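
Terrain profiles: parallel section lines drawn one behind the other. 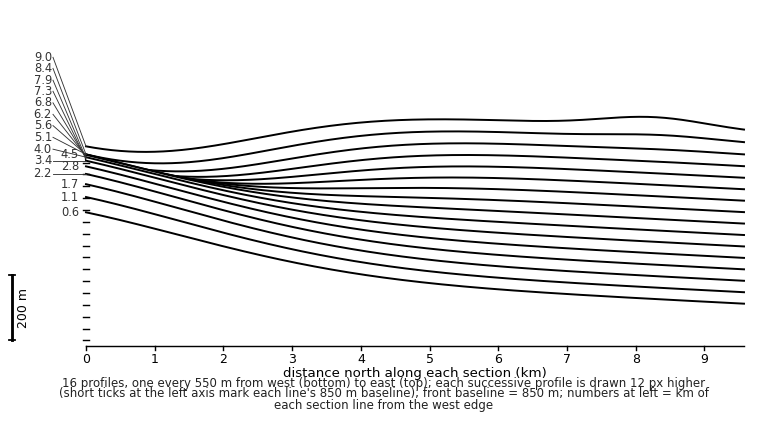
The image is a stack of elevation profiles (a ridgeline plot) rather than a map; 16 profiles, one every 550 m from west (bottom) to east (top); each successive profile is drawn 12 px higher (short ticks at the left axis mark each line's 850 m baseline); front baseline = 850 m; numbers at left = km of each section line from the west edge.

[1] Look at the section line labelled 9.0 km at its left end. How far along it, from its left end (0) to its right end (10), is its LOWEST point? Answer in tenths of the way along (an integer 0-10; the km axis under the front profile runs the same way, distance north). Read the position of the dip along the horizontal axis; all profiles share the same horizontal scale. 1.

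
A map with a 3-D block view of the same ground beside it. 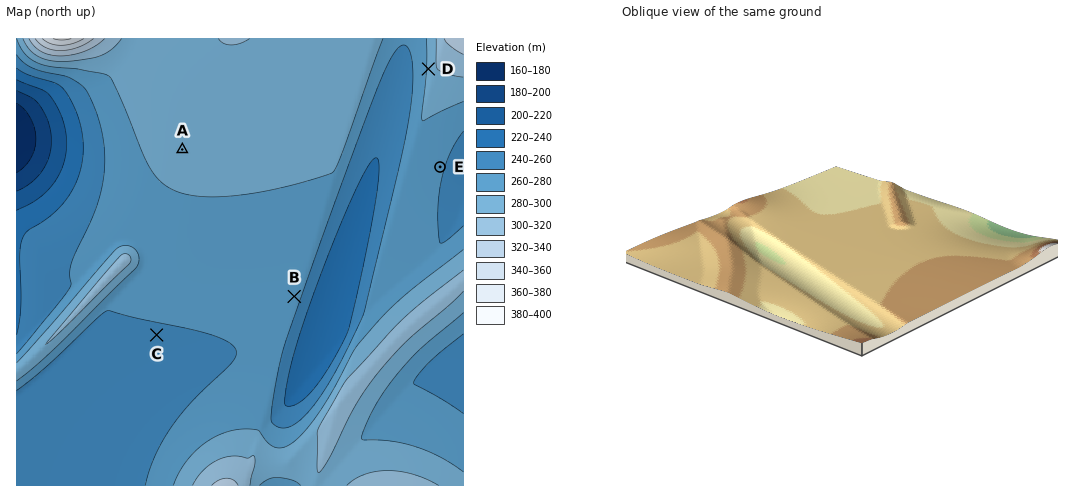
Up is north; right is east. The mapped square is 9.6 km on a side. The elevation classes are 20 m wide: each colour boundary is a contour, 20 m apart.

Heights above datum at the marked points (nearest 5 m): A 285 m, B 265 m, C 260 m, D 285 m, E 265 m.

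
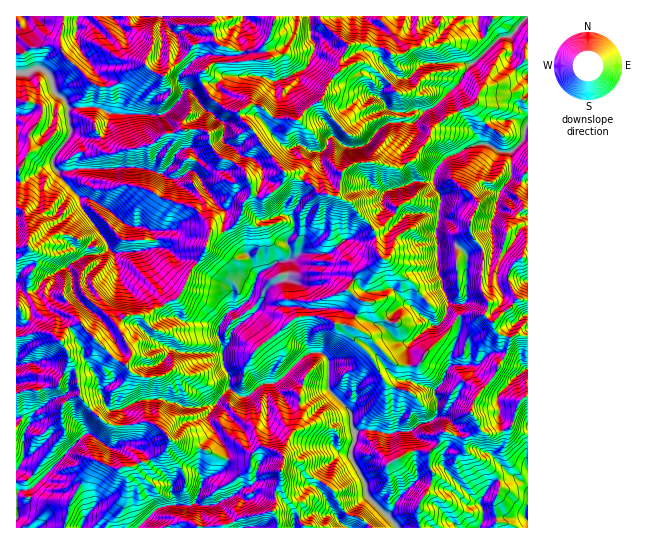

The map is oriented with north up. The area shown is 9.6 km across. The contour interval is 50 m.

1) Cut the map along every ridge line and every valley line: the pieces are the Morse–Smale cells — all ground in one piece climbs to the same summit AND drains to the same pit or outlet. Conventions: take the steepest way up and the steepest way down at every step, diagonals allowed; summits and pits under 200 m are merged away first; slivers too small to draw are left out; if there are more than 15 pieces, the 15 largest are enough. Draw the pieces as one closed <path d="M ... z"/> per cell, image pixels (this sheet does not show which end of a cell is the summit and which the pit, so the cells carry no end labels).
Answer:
<path d="M527 16l-206 0 0 6 27 24-8 16 1 7-13 16-5 13-12 7-13 15-23-1-18-14-8 0-10 6 4 10 13 13 5 11 25 30 25 9 8 9 19 3 11 5 26 30 1 16 5 11-8 7-14 7-12 18 16 12-12 24 16 9 28 29 24 0 9-14 17-15 14-18-6-7 2-3-6-2 2-2-6-8-8-25 2-5-3-36 5-32-6-10-2-9 8-16 8-6 30-12 11 1 9 7 11 0 2 5-1 21-11 13 13 11 8 11 7 1z"/><path d="M214 16l-198 1 0 164 9 0 24-16 6 2 6 11 19 20 0 7 9 13-12 12-5 11 0 4 13 11 18-3 6-5 5 5 49-5 16 11 8 0 10 5 8-14 4-16 2-2 8 1 14-6 4-5 6-11 1-9 7-10 7 4 8 0 12-8 5-6 0-12-22-25-5-11-13-13-5-9-11-3-12-8-6-6-8-14 2-8 12-10 18 0 20-4-3-7-15-1-20-9-4-15 4-6z"/><path d="M285 173l-5 13-11 9-11 1-7-3 0 2-7 7-1 9-6 11-4 5-14 6-8-1-2 2-4 16-8 12 0 3 9 8 21 12 5 6 0 19-8 7-7 14 6 15 1 21 5 8 0 12 10 9 10 0 9-9 15-4 14 17 12 3 8-2 22-12 22 24 1 14 3 4 0 11-4 8 0 7 14 26 3 14-23 16 5 3 9 1 12 11 48 0 0-23 8-11 6-19-4-8 0-14 8-7 8-14 12 3-1-8-10-10-10 0 1-18-2-9 8-8 8-19 0-9 9-24 0-11-2-2-13 18-17 15-9 14-24 0-28-29-16-9 12-24-16-12 12-18 14-7 8-7-5-11-1-16-26-30-11-5-19-3-8-9z"/><path d="M197 264l-6 6-4 12-10 17-11 4-21 13-19 0-6 6-1 7 12 22 0 7-5 6-12-5-33-35-8 1-8 6-5 10 15 25 5 31 23 24 10 4 9 0 2-8-1-8 18-9 21-1 21 8 31-2 15-16 0-14-5-8-1-21-6-15 7-14 8-7 0-19-5-6-16-8z"/><path d="M486 144l-17 3-24 12-10 14-2 10 8 14-5 32 3 36-2 5 8 25 6 8-2 2 6 2-2 3 4 3 1 3 27-1 6 6 3 0 23-22-8-14-1-11 4-8 7-7 9-2 0-42-7-2-8-11-13-11 11-13 0-25-12-1z"/><path d="M87 433l-18 16-32 35-12-12-7-3-2 2 1 57 121 0 20-20 17-3-4-12 0-10-32-34-10-4-19 3z"/><path d="M163 248l-45 5-4 0-5-5-6 5-17 2-31 18-8 3-12 15-12 1-6-5-1 50 29-5 6 1 10 7 9-13 11-3 33 35 12 5 5-6 0-7-12-22 1-7 6-6 19 0 21-13 11-4 10-17 4-12 5-5-5-5-14-3z"/><path d="M273 383l-15 4-9 9-10 0-9-8-7 6-15 20 0 5 17 28 3 11 2 2 19 0 6-9 6-4 4 0 14 5 6 9 13 0 11 15 10 4 16 13 2 8 9 11 21-15-2-14-14-26 0-7 4-8 0-11-3-4-1-14-6-7-16-17-26 14-12-2-5-2z"/><path d="M319 16l-44 0-4 18-6 8 3 16-2 2-51 3-5 2-9 10 0 6 8 14 18 14 8 3 14-7 8 0 18 14 23 1 13-15 12-7 5-13 13-16-1-7 8-15-27-25z"/><path d="M527 396l-8 6-8 25-8 4 1 12-11 12 19 22-19 6-14 20-14-12-22-25 1-13 12-16-9-5-6 3-4 11-8 7 0 14 4 8-6 19-8 11 2 23 107-1z"/><path d="M53 165l-10 3-6 7-12 6-9 1 0 104 7 6 12-1 12-15 20-9 17-12-12-10 0-4 5-11 12-12-9-13 0-7-12-12z"/><path d="M265 447l-4 0-6 4-6 9-22-1-3 8-6 6-11 4-6 6-7 21-28 1-8 3-19 19 83 1 3-4 4 0 12-7 32-6 3-5 0-16 5-9-1-10 4-12-5-7z"/><path d="M70 359l-11 24-18 6 6 13-15 13-8 18 0 24-7 12 8 3 12 12 48-49 6 0 19 13 13-9 1-12-2-2-9 0-10-4-23-24-5-31z"/><path d="M485 315l-26 2 1 13-9 24 0 9-8 19-8 8 2 9-1 18 10 0 10 10 1 8 4 2 5 0 13-8-3-11-5-5 2-11 22-27 4-12 6-8 4-13 0-5-10-2-3-4-3-9z"/><path d="M149 421l-26 4 0 14-11 8 17-2 10 4 32 34 0 10 4 12 19-1 7-17 0-9-4-9 4-19-31-10-9-12z"/>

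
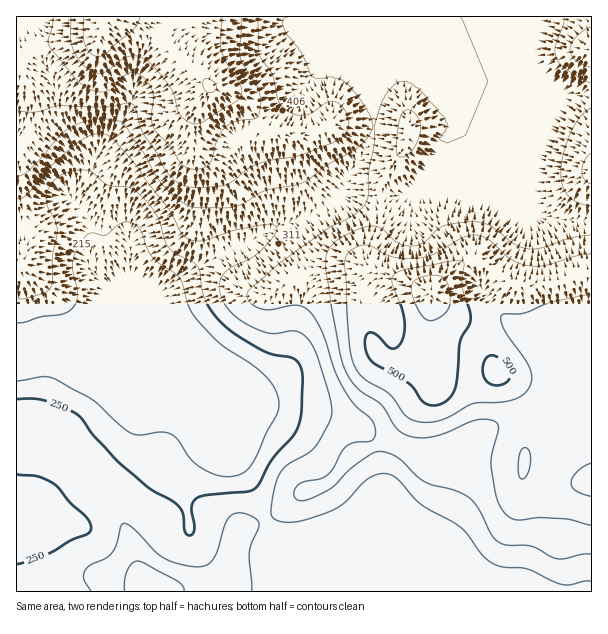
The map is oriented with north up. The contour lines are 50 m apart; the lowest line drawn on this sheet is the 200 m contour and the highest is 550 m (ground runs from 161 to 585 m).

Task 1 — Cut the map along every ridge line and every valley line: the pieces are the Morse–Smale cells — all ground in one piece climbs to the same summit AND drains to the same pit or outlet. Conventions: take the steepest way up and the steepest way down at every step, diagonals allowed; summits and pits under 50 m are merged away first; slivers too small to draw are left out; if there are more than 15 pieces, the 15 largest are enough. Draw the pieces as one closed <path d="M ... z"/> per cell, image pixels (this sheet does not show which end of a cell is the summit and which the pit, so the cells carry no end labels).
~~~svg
<path d="M453 122l-1 6-16 31-10 15-21 20-34 2-27-4-8 8-9 6-21 11-28 9-84 44-32 22-63 26-19 14-28 12 11 6 20 20 100 42 15 13 11 17 21 9 17 28 29 61 7 11 11 9 12 32 286-1 0-370-44-3-12-2-10-19z"/><path d="M374 16l-358 1 1 476 15 1 12 5 30-41 40-38 13-18-17-16-26-14-31-29 27-11 19-14 63-26 24-18 32-18 60-30 28-9 32-19 11-25 13-17 11-22z"/><path d="M95 374l-4 1 19 11 17 16-13 18-40 38-30 41-12-5-16 0 0 97 289 1-1-8-10-24-11-9-7-11-18-40-24-45-4-4-21-9-11-17-15-13z"/><path d="M591 16l-216 0-2 91 9-18 8-9 9-4 9 0 8 4 9 2 108 0 31 14 27-2z"/><path d="M423 80l-5 1 28 30 8 14 72 72 10 19 33 4 23-1-1-125-27 2-31-14z"/><path d="M408 76l-13 2-16 15-6 15 1 15-4 20-24 36-3 9 2 5 14 0 12 3 34-2 21-20 18-28 8-18-2-12-28-32z"/>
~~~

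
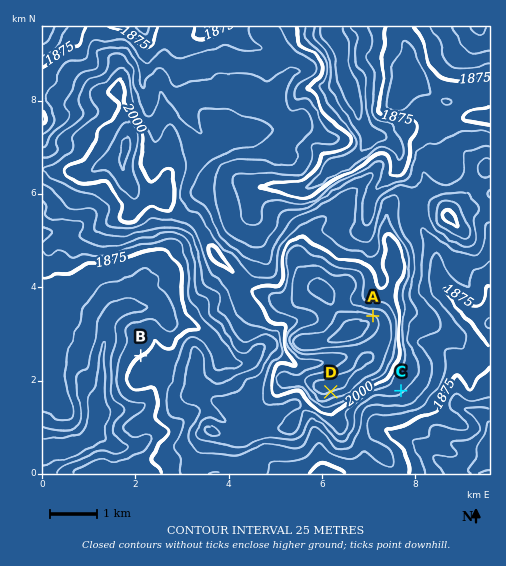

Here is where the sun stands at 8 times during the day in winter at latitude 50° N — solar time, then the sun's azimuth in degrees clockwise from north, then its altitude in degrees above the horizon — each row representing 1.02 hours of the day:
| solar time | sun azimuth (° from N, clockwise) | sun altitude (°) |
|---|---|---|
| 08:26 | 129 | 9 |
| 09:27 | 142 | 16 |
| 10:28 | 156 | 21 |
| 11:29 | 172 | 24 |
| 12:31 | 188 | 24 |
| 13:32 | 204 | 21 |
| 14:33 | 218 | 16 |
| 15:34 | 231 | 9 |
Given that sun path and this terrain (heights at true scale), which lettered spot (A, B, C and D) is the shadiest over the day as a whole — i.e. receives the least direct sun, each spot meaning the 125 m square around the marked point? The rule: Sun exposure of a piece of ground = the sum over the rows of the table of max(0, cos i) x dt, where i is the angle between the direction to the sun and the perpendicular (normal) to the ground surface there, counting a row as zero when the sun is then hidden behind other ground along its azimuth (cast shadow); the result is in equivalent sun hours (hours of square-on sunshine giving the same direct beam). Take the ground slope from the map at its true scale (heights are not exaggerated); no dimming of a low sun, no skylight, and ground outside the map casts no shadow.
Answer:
A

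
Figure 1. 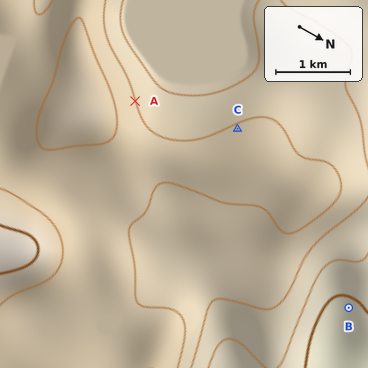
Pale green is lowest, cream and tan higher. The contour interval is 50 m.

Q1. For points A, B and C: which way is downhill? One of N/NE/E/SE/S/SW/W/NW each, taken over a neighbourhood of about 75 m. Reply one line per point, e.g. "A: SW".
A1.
A: NW
B: E
C: SW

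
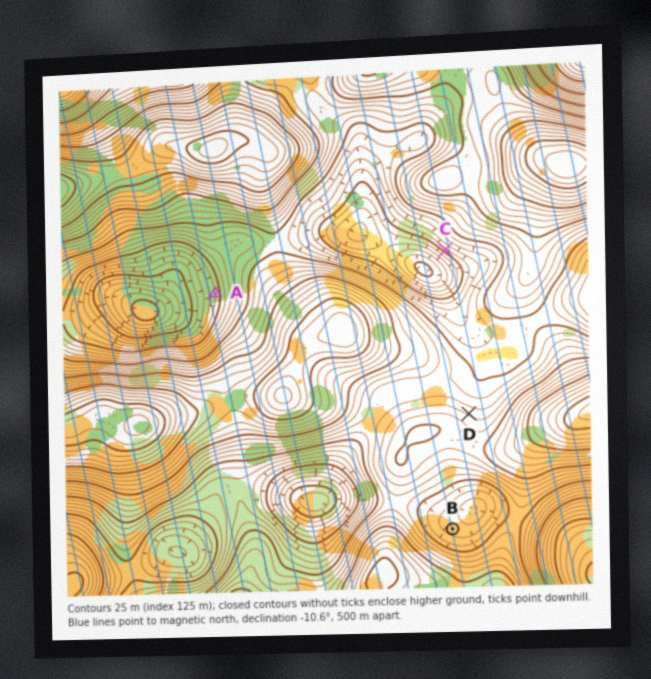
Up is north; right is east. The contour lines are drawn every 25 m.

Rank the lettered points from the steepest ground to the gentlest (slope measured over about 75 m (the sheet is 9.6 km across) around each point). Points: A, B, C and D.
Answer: C A D B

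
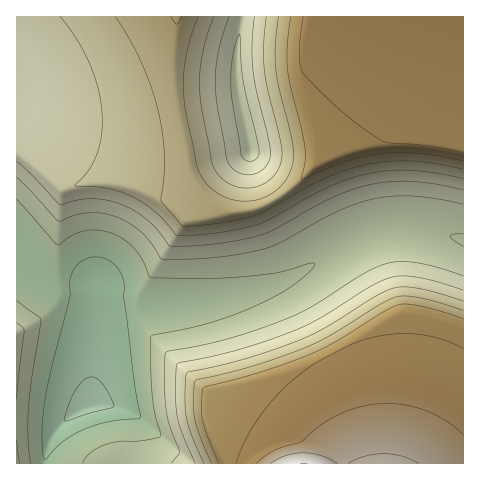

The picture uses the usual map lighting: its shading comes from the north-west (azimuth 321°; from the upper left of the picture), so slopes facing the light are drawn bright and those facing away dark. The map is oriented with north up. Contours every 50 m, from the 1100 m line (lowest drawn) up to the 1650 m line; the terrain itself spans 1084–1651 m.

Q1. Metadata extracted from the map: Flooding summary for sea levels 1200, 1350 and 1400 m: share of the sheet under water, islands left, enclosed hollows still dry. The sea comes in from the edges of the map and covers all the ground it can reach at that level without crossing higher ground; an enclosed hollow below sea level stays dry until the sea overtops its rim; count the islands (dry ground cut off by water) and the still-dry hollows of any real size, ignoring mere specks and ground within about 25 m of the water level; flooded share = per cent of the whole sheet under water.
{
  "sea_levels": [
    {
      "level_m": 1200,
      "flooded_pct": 17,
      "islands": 0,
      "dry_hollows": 0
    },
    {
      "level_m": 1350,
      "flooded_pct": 52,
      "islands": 0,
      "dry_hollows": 0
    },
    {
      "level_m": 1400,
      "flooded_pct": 64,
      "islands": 0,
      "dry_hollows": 0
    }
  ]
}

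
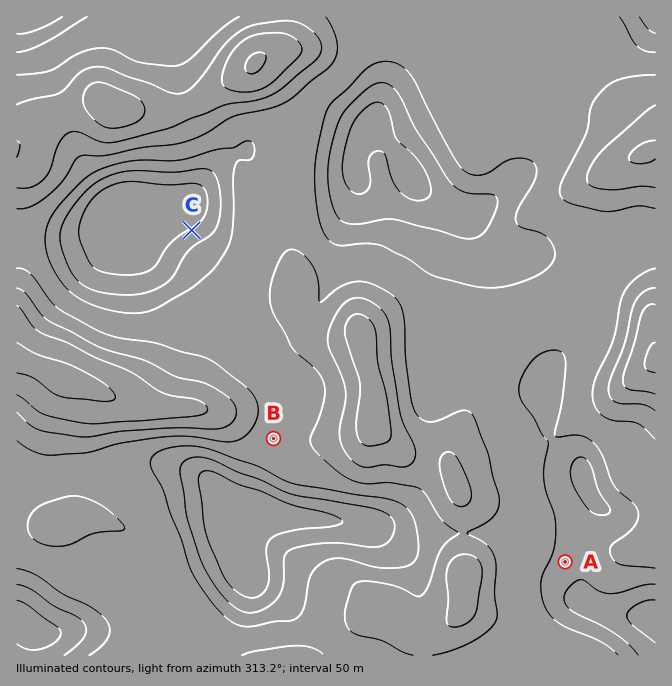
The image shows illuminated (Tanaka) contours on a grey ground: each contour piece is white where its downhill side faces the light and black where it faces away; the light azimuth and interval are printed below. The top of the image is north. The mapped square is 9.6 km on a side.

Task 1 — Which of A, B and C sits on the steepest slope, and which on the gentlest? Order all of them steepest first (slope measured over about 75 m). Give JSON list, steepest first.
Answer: ["C", "A", "B"]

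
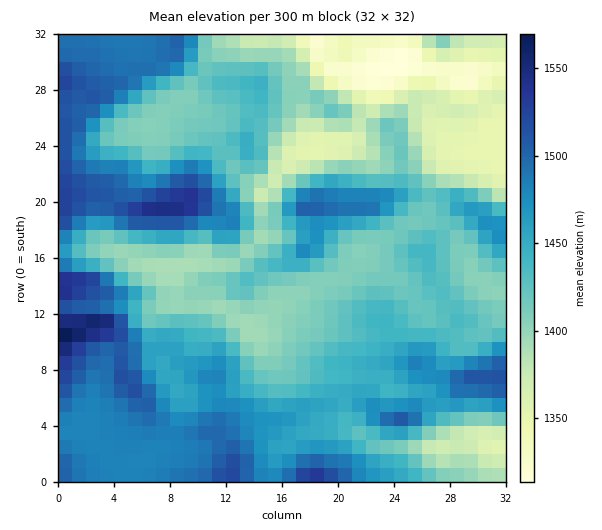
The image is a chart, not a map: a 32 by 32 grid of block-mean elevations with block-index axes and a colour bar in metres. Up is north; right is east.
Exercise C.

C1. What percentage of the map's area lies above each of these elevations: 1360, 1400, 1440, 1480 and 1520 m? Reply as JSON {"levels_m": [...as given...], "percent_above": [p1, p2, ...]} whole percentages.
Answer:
{"levels_m": [1360, 1400, 1440, 1480, 1520], "percent_above": [91, 79, 46, 26, 4]}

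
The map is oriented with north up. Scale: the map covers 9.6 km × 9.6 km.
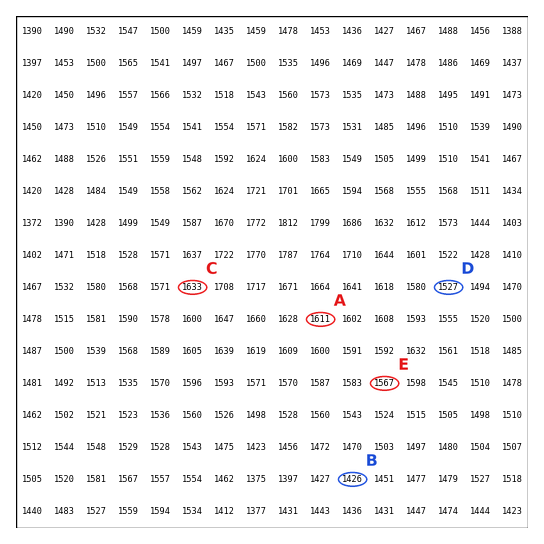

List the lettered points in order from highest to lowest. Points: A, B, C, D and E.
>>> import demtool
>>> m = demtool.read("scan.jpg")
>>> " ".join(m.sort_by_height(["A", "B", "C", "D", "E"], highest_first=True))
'C A E D B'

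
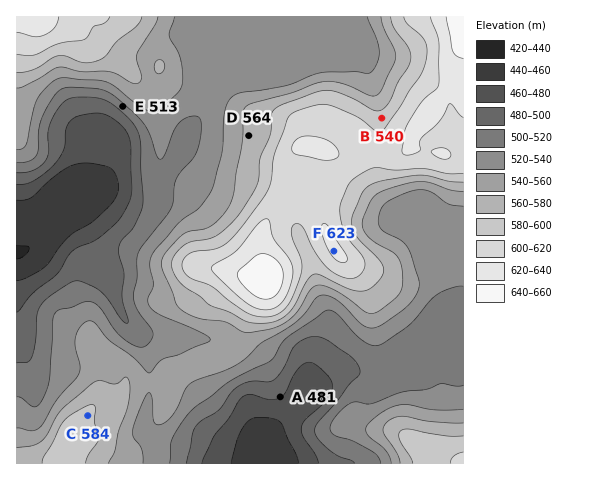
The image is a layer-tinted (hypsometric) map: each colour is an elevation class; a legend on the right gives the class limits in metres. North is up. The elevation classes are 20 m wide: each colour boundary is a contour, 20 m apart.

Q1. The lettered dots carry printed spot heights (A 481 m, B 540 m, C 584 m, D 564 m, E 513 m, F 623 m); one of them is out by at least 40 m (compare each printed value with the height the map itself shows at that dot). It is B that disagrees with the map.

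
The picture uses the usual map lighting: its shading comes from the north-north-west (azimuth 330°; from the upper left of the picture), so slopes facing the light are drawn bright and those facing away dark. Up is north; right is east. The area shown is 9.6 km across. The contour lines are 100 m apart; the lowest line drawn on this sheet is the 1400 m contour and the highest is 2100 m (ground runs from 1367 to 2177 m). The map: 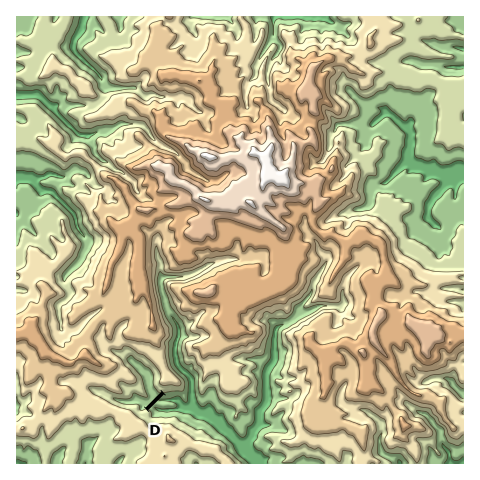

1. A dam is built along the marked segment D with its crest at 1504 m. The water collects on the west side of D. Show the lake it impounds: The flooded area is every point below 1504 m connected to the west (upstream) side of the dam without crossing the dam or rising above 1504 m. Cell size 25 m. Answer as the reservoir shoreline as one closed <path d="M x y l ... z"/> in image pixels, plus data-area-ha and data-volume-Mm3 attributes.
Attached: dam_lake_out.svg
<path d="M131 354l-1 1 0 1-1 0 0 1-2 0 0 1 0 2 0 1 1 1 0 1 1 1 1 1 1 0 1 0 0 1 1 1 1 1 1 1 0 1 1 1 1 1 1 1 0 1 1 0 1 1 1 1 0 1 0 1 1 0 0 1 0 2 1 0 0 1 0 1 0 1 0 1 1 1 0 2 0 1 0 1 1 0 1 1 0 1 0 1 1 0 0 2 0 1 0 1-1 1 0-1-1-1-1 0-1 0-2 0-1-1-1 0-1 0 0-1-1 0-1-1-2 0-1 0 0 2-1 0 0 1 0 1-1 1-1 0 0 1-1 0-2 0-1 0-1 0-1 0-1 0-1 0-2 0-1 0-1 0 0-1-1 0-1 0-1 0-2 0-1 0 0 1 1 0 0 1 2 0 1 1 0 1 1 0 1 0 1 0 1 1 2 0 0 1 1 0 1 0 1 0 1 0 1 0 2 0 1 0 1 0 1 0 1 0 1 0 2 0 1 0 1 0 0 1 1 1 1 0 0 1 0 2 0 1 1 1 0 1 1-1 1-1 1 0 1-1 1 0 0-2 1-1 1-1 0-1 1 0 1-1 1-1 1-1 1-1 1-1 1-1 1-1 1-1 1-1 1-1 1-1 0-1-1 0-1 0-1-1 0-1 0-1-1 0-1-1 0-2-1 0 0-1 0-1 0-1 0-1 0-1 0-2 0-1 0-1 0-1 0-1 0-1-1-1 0-1 0-1-1 0-1-1-1-1 0-1-1 0-1-1-1 0-1-1-1 0-1-1-1-1-1-1-1-1-1-1-1 0-1 0 0-1-1 0-1 0 0-1-1-1-1 0 0-1-1 0 0-1-1 0 0-1-1-1z" data-area-ha="38" data-volume-Mm3="17.72"/>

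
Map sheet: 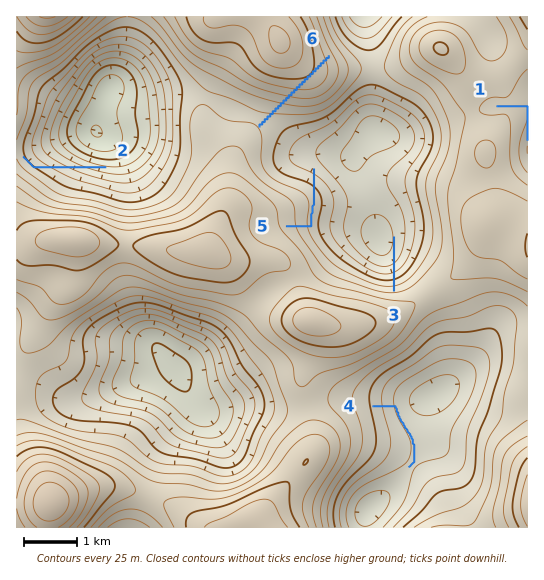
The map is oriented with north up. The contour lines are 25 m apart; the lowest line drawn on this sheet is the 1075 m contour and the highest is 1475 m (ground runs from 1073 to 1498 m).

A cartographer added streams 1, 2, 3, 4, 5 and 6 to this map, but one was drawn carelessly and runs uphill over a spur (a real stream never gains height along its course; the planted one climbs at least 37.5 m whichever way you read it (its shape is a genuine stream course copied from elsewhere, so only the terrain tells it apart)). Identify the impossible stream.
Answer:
6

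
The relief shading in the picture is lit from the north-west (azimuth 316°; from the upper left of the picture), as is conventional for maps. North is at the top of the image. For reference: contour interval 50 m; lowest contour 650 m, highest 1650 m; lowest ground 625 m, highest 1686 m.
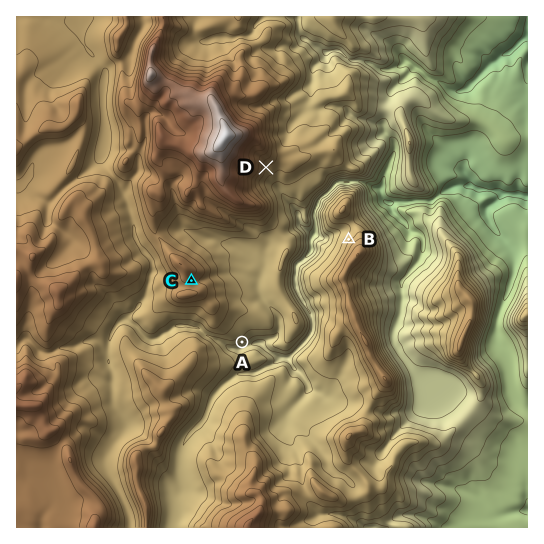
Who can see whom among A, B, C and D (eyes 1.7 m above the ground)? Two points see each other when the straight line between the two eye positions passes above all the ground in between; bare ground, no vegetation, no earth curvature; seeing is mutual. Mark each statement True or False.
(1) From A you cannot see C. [True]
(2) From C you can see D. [False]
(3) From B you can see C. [True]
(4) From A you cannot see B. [True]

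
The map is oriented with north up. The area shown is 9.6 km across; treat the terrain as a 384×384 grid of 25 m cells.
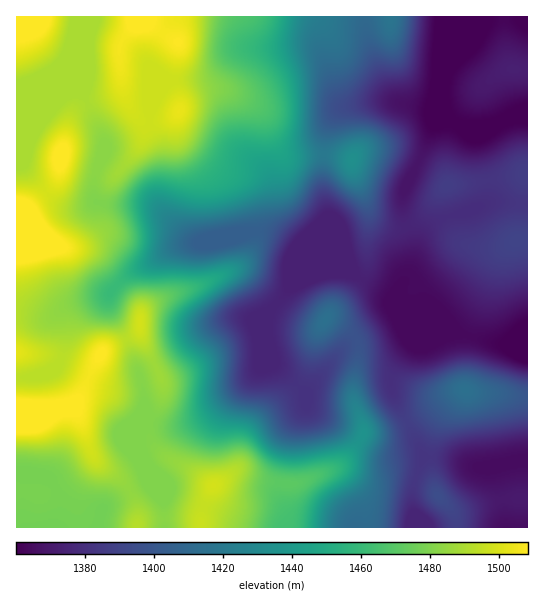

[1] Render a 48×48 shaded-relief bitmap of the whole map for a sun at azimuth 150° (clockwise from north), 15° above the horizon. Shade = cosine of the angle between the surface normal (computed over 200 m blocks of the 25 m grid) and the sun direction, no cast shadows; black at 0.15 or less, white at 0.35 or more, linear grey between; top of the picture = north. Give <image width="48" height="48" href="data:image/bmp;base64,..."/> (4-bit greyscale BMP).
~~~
<image width="48" height="48" href="data:image/bmp;base64,Qk32BAAAAAAAAHYAAAAoAAAAMAAAADAAAAABAAQAAAAAAIAEAAATCwAAEwsAABAAAAAAAAAAAAAAABEREQAiIiIAMzMzAERERABVVVUAZmZmAHd3dwCIiIgAmZmZAKqqqgC7u7sAzMzMAN3d3QDu7u4A////AIiIiIiHZ4iHeJmaqpmry6mZq6mZmZqpmYiIiIiHd4h3eJmZqpmrzLmZq7mZmZmZmYiIiJmYd4h2eJmZmZms3cupq7mZiIiIiIiIiJmZiIiHeJmqmZmb3u26q6h4h3eIiIiIiJqpiIiId3iaqHd4rN3Kmqh3iHeHd4mZiJqpiIiIdlZ5l1RFaKvLmal4mYiIiKqqmJmYiIiHZURXdkMiJGm7qZmJqpmZmMu7qZmYiIh3ZURFZkMhEjesupmau7qqqszLqpqZiIiHdlRFZ2QyIjWbupmavMy7u7u7qqqqiImZh2VEaIdUQ0V5mZmZq8zMy4iamZq7mImqmHZEV4h3ZVZ3iIiZmru7u2Z3iJqqqYmruYdURoiIdmd4h3eImaqqqlVWZ4mqqYmru6l1VXiIdVaJiHZ3iJmZiHdmZompmYiavLuXZneIdUaJmGVVVndmZZmHdnmqmYiJq8y5h3eJl1aKmGVDM0VERKmYdniqqZiHiau6mIiKqWaKmHZUMzRVVZiIhmeaqqmHd4mqmIiKuoeKmHd2VVZneHd3dlVomqqZh3iZmId5u6iJmIiId3iJmYh3d2RFeau6qYiIiHZnm7mIiIiIiImZmoiIh3ZEV6zN3LqZiHZVeamIiIiIiJmaqpmZiIdkRovO//3LqYZDR4mYiIiIiJmaqpmZmZmFNGis3//9ypdTNGiZmIiIiJmaqpqqqqqnQzRnm+//7Jh1RFeZmIiImZmaqqqqq8y6dUM0RXre7KmIdmeJqYiJmZmZqru7u8zMuXVDMiR6zLmIiIiZqZiJmZmZmcy7q7u8zKhlVDNGnMmIiIiaqpmImYiImbupmZmrzMqZh3ZWi8uYiIiaqpmIiIiIiJmYd3iZq7uqqpmIisy5iIiaqZmId3d3iIiId3eJmqqrzMy6qr3amIiaqYiYiHd3d3eImIiJmqqrzN3cu83sqZmrqXiJmIh3d2eJqpiau7u7vMzdzM3tuqq7uXeJmZiIiGaJqpmbzcu7qqu8y7zty7u8yoZ4mZmIiGZ5q6iK3ty7qpmqqqvdy6vM3JdniIiIiHd4q6h4vdzMupmZmarNypq83bhmd3d3eIdnm6mHm8zMy6mZmZqrqHirzclmZmVWZ4dmiqmHibu7zLqZqqqphlaKq7p2Z2ZVVohleZmYiJqqvLqqqqupdkRXiJmHd4dmVYh2aJmZiImavLuqqru6hlRFZ4mIeIiHZoiHeJmZmIiJu7uqqqu7qHZmZ3iIiJmZiIiIeIiZmIh4mqqqmZq7qZiIiImYiJmqmYiIiIiImYh3iZmZmZq7uqqqqpqYiImaqoiIiIeImYiIiYiIiJmruqu7u7qYh3iZmqmYiId4mYiZqYh3iImqqqu7u7uph3eImaqpiId4mZmauph3iImaqqq7u8uph3d4iKq6mId4mZmau6mIiZmZmZqqq8upiHd3d6q7mIdnmpmJq6qZmqqpmZmZq8ypiId3d6q7qIdniZmIm7qZqquqmZmZmsy5iIh3eKqrqYhmiZmImqqZqruqmZmYisy5iIiHiA=="/>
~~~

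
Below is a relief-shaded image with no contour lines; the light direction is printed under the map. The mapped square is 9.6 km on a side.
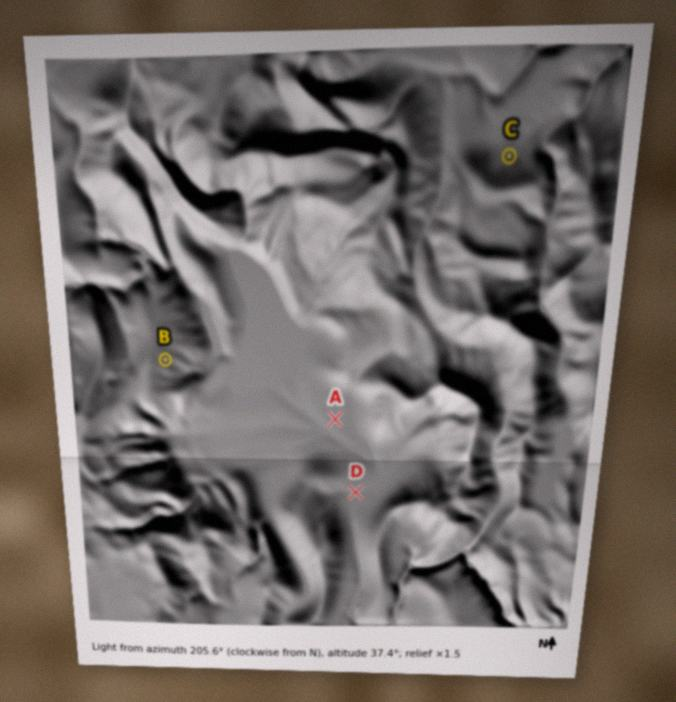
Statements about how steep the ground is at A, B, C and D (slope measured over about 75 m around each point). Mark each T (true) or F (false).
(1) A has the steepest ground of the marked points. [F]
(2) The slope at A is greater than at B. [F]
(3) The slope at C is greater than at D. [T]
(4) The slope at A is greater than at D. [F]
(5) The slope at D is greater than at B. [F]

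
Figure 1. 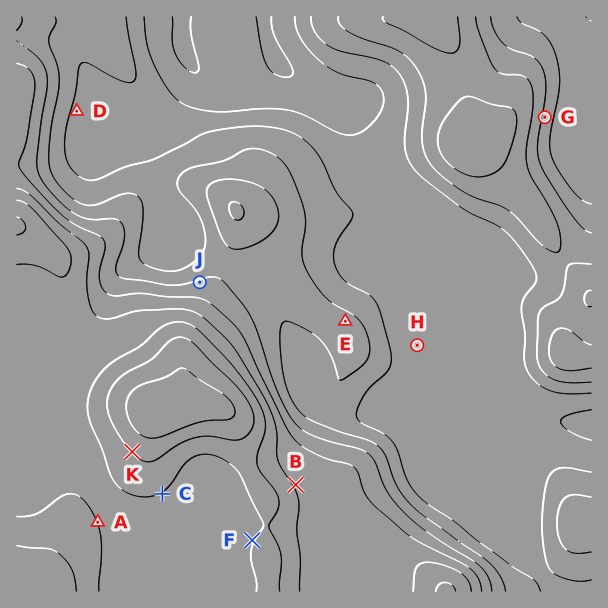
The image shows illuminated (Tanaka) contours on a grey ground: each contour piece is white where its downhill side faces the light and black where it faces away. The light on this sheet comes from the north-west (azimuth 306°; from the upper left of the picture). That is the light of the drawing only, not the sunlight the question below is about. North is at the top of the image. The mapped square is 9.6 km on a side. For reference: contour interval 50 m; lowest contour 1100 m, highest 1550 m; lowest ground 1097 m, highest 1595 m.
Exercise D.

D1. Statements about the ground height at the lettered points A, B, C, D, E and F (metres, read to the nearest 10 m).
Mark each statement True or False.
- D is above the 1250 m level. False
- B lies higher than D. True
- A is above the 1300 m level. True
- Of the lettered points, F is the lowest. False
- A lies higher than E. True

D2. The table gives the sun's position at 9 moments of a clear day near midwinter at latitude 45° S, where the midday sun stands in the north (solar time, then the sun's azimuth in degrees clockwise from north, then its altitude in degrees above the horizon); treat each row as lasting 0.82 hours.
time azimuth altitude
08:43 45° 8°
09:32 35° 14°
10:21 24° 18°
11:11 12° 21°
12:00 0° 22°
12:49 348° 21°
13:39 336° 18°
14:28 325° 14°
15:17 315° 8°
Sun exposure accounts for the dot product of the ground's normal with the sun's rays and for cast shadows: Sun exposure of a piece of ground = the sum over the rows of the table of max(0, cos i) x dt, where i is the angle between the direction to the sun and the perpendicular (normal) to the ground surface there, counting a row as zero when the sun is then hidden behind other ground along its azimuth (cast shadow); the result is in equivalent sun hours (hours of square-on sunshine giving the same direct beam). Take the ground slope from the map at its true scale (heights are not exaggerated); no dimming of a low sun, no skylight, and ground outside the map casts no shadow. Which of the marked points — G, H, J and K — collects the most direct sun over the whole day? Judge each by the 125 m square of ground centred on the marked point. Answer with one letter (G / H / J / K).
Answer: J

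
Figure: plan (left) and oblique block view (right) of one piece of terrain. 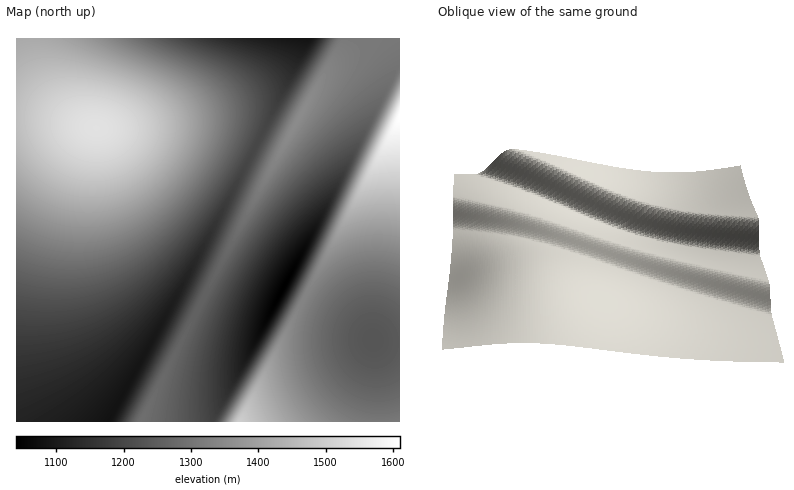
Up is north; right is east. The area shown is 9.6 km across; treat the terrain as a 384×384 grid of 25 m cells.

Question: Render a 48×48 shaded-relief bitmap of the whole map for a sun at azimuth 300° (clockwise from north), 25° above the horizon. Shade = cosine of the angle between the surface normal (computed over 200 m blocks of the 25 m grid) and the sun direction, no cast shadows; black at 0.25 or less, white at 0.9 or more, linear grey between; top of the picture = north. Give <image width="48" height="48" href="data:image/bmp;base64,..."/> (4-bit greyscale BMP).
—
<image width="48" height="48" href="data:image/bmp;base64,Qk32BAAAAAAAAHYAAAAoAAAAMAAAADAAAAABAAQAAAAAAIAEAAATCwAAEwsAABAAAAAAAAAAAAAAABEREQAiIiIAMzMzAERERABVVVUAZmZmAHd3dwCIiIgAmZmZAKqqqgC7u7sAzMzMAN3d3QDu7u4A////AEREQzMzNIunQzMzM1vsYzMzMzNERERFVUREMzMzNGq5UzMzMzjukzMzMzNERERFVUREMzMzM0i6czMzMzXOxTMzMzM0RERFVURDMzMzMzarlTMzMiON6TMzMzM0RERFVURDMzMzMzSLpzMyIiJL7GMzMzMzRERFVURDMzMzMzNZuVMiIiI33pMjMzMzREREVURDMzMzMzNHqnMiIiIkvsYiMzMzREREVUQzMzMzMzM1m5UiIiIifekyIzMzNEREVUQzMzMzMzMzeqcyIiIiSuxiIjMzNERERUQzMzMzMzMzWalSIiIiJt6jIjMzM0REREQzMzMzMzMyNqpzIiIiI67WIiMzM0REREQzMzMzMzMiJIqVIiIhImzqQiIzMzREREQzMzMzMzMiI2mnMhERETntYiIzMzREREQzMzMzMzIiIkipQhERESXOpCIjMzNEREQzMzMzMzIiIiWacxERERKe1yIjMzNEREQzMzMzMyIiIiN6lCERERFc6kIiMzM0RERDMzMzMyIiIiJZpyEREREo3XIiMzM0RERDMzMzMyIiIiE3mEEREREUvrQiIzMzRERDMzMzMyIiIhEkiXIRERESjdcyIzMzRERDMzMzMiIiIhESaYQRERERS+tCIzMzREREMzMzMiIiIhERSJchERERJ92DIjMzNEREMzMzMiIiIRERJphRERERFL61IjMzM0REMzMzMiIiIRERFIlyEREREn3YMjMzM0REMzMzMiIiIREREmmFEREREUvsUiMzM0REQzMzMiIiIRERETiXMRERESfekyMzM0REQzMzMiIiIRERESWZUREREROuxjMzM0RERDMzMyIiIRERERN5cxERERJ96TMzM0RERDMzMyIiIRERERFZlRERERE67GMzM0REREMzMyIiIRERERE3lzEREREm3qQzM0REREMzMyIiIREREREVmVIREREjrtYzM0REREQzMzIiIhERERETeYQRERIibepDM0REREQzMzIiIhERERERWZYhERIiOu1zM1VERERDMzMiIiERERERN5hBERIiJt60M1VUREREMzMyIiIRERERFZliESIiI57XM1VVREREQzMyIiIhERERE3qEIiIiImzrU1VVVEREQzMzIiIiIRERElmnMiIiIjnuhFVVVURERDMzMyIiIiERETepUiIiIjbOx1VVVVREREQzMzIiIiIiIiWacyIiIzSe61VVVVVERERDMzMyIiIiIiN6ljIiMzNs7lVVVVVUREREMzMzMyIiIiNZqEIjMzNJ71VVVVVVRERERDMzMzMzMiJIqmMzMzM2zlVVVVVVVEREREQzMzMzMzM2q5UzMzM0nVVVVVVVVEREREREQzMzMzM0i6dDMzMzaVVVVVVVVEREREREREREQzM0arlTMzMzRVVVVVVUREREREREREREREREWLuEQzM0RFVVVURERERERERERERERERERqumRERERFVURERERERERERERERERERERYu4VERERERERERERERERERERERVVVVERXrKZERERA=="/>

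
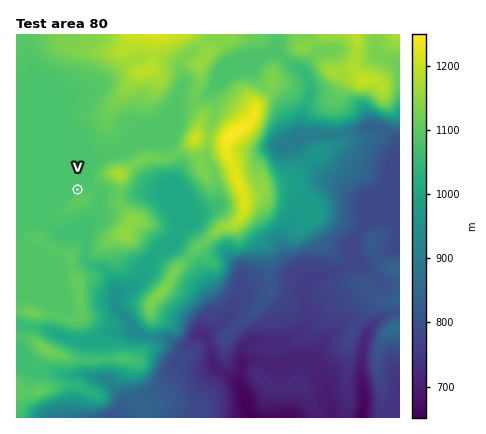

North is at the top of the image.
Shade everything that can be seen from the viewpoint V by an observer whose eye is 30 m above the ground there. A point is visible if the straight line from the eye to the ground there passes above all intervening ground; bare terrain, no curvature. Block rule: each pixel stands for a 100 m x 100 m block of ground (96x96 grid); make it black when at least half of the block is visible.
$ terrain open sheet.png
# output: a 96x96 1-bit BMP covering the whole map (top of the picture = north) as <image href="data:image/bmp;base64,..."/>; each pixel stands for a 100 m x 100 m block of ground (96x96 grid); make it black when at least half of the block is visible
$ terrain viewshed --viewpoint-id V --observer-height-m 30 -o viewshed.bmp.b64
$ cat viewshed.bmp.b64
<image width="96" height="96" href="data:image/bmp;base64,Qk2+BAAAAAAAAD4AAAAoAAAAYAAAAGAAAAABAAEAAAAAAIAEAAATCwAAEwsAAAIAAAAAAAAA////AAAAAAAAAAAAAAAAAAAAAAAAAAAAAAAAAAAAAAAAAAAAAAAAAAAAAAAAAAAAAAAAAAAAAAAAAAAAAAAAAAAAAAAAAAAAAAAAAAAAAAAAAAAAAAAAAAAAAAAAAAAAAAAAAAAAAAAAAAAAAAAAAAAAAAAAAAAAAAAAAAAAAAAAAAAAAAAAAAAAAAAAAAAAAAAAAAAAAAAAAAAAAAAAAAAAAAAAAAAAAAAAAAAAAAAAAAwAAAAAAAAAAAAAGAfwAAAAAAAAAAAAcADAAAAAAAAAAAADwAAAAAAAAAAAAAAHAAAAAAAAAAAAAAAEAAAAAAAAAAAAAAAAAAAAAAAAAAAAAAAAAAAAAAAAAAAAAAAAAAAAAAAAAAAAAAAAAAAAAAAAAAAAAAAAAAAAAAAAAAAAAAAAMCAAAAAAAAAAAAAf4EAAAAAAAAAAAAD/wAAAAAAAAAAAAAD/wAAAAAAAAAAAAADzwAAAAAAAAAAAAADxwAAAAAAAAAAAAADwgIAAAAAAAAAAAAAwAYAAAAAAAAAAAAAwAYAAAAAAAAAAAADwA8AAAAAAAAAAAADwB+AAAAAAAAAAAADwA8AAAAAAAAAAAAB4A4AAAAAAAAAAAAAAAwAAAAAAAAAAAAAAAQAAAAAAAAAAAAAABgAAAAAAAAAAAAAAPxAAAAAAAAAAAAAA/xgAAAAAAAAAAAAB/BwAAAAAAAAAAACD4B4AAAAAAAAAAAD/wA/AAAAAAAAAAAD/gA/gAABAAAAAAAD/gAfwAAB8AAAAAAD/gAfwAAA+AAAAAAD/wAP4AAAfAAAAAAD/4AP8AAAPgAAAAAD/4Af8AAAHgAAAAAD/+Af4AAAHgAAAAAD//AfgAAAHgAAAAAD//8fAAAAHgAAAAAD////AAAAHgAAAAAD////AAAAPAAAAAAD////AAAAPAAAAAAD////AAAAPAAAAAAD////AAAAOAAAAAAD////AAAAOAAAAAAD///+AAAAOAAAAAAD///4AAAAEAAAAAAD///wAAAAEAAAAAAD///wAAAAAAAAAAAD///4AAAAAAAAAAAD///+AAAAAAAAAAAD////AAAAAAAAAAAD////gAAAAAAAAAAD////wAAAAAAAAAAD////8AAAAAAAAAAD////+AAAAAAAAAAD///+fAAAAAAAAAAD///8fwAAAAAAAAAD///+f4AAAAAAAAAD/////8AAAAAAAAAD//8f/8AAAAAAAAAD//wf/8AAAAAAAAAD//gP/+AAAAAAAAAD//wH/+IAAAAAAAAD//wB/+HAAAAAAAAD//8B/+HgAAAAAAAD//+B/+DwAAAAAAAD///B/+DwAAAAAAAD///h/8B4AAAAAAAD/////8B4AAAAAAAD/////4B4AAAAAAAD////wABwAAAAAAAD////wABwAAAAAAAD////4AAAAAAAAAAD////4AAAAAAAAAAD////8AAAAAAAAAAD/+AAeAAAAAAAAAAD/wAAfAAAAAAAAAAD8AAA/gAAAAAAAAAD8AAA/8AAAAAAAAAA="/>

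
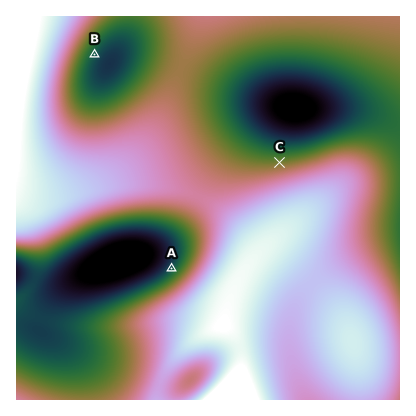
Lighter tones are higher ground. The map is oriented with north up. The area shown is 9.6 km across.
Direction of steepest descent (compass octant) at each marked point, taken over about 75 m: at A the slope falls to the NW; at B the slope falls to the SE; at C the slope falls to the N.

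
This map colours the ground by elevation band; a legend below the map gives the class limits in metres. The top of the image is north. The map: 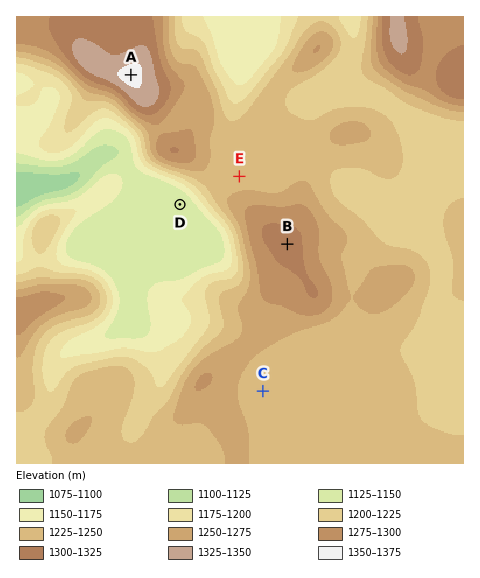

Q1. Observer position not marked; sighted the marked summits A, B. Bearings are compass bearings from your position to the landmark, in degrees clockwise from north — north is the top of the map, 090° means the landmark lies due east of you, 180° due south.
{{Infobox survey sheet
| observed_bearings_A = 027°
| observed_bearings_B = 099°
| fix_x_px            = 63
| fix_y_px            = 209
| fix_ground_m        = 1175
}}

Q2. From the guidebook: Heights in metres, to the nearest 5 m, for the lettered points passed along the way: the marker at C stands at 1235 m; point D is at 1140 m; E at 1235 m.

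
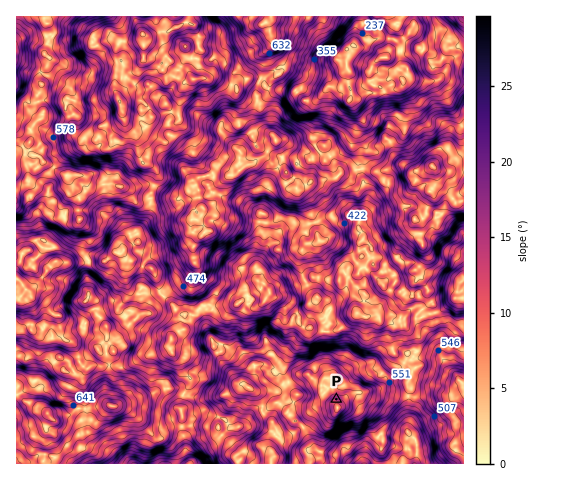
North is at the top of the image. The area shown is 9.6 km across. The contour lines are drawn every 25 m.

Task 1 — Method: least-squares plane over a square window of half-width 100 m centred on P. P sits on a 14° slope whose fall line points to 0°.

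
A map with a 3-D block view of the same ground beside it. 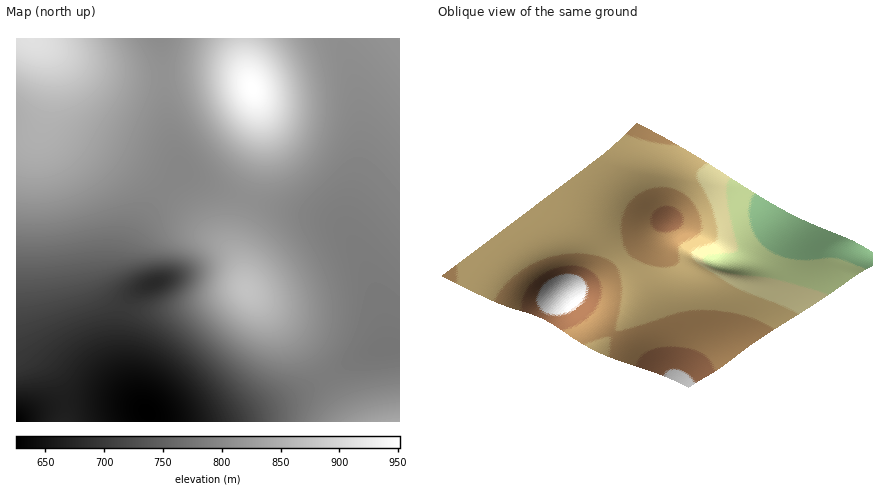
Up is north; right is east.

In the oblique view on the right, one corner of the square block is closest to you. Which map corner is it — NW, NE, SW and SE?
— NW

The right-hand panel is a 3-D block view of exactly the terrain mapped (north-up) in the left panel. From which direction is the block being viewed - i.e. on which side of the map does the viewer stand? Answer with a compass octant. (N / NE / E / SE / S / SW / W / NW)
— NW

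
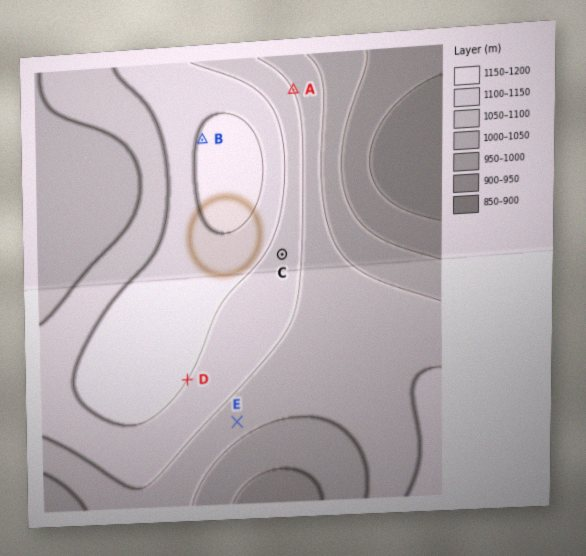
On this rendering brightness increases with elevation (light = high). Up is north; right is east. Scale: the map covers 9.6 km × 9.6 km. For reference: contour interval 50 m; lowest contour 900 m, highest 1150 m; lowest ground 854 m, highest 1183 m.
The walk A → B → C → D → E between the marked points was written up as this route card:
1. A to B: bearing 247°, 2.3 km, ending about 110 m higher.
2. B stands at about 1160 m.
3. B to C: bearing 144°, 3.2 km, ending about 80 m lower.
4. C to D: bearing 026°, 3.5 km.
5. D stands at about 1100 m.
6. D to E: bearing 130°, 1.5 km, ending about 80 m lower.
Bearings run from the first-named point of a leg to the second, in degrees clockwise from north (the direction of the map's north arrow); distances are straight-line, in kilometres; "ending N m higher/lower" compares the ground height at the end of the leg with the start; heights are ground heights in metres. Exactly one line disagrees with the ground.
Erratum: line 4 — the bearing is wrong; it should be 221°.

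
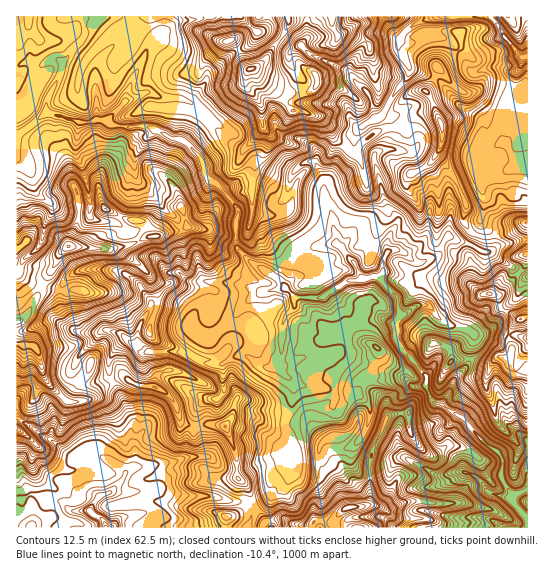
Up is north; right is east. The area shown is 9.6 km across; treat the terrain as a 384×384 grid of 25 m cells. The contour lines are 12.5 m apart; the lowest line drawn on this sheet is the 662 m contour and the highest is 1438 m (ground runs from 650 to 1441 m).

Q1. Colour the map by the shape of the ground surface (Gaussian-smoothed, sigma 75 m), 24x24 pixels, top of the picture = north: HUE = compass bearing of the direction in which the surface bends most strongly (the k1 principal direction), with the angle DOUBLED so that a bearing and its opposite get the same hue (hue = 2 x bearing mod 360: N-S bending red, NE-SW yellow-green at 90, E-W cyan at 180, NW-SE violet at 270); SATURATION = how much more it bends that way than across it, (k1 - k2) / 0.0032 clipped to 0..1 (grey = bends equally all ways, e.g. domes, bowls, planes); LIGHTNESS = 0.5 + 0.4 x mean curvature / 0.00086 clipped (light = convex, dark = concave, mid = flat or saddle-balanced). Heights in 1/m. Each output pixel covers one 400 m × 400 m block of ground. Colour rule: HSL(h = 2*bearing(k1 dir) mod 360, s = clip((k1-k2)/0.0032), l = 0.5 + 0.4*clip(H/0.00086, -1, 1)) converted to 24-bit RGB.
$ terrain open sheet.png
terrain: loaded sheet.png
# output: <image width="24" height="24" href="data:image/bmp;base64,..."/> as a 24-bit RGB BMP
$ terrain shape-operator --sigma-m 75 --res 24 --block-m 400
<image width="24" height="24" href="data:image/bmp;base64,Qk32BgAAAAAAADYAAAAoAAAAGAAAABgAAAABABgAAAAAAMAGAAATCwAAEwsAAAAAAAAAAAAAe56Tj3qTb6xewCqhPYysdZ9ygmx2el2Ocn+sqNbKkVyyXrDSmNnv06Xyvpvp4oTP6N5P5DtCJ0Flr4c0fU4vQatHfM7qVwS6enxdfIVilneMS2ydTKFPnXOCbHqIileHjpJBX1EpqrBDOohjNUkmMqA7fkM4ttSR99TPsDquJCimVp7h08/xaFnfgz0SGFQJtHdMPndDbIGKioWddH2eZIpoiGuIYHGMqq7FbVyt1+zFWj9xaHN1LzxRd7ROfHlD9NyEJCpgzXPFhFwdFyUOmyEZAEKN9MV/UL1EquLzKkw3cXRfelteiGiMg1dje3c2W3gtTDsv3uy/R09sbGx3PT12tL2IM2ZY/9rMFSMxfyYT0/T4k3bZ0fr3MwAq6/9qO//fNQgUwLNdMkIuZJRaXYCCVUl/4Ly4jZDKnL7bnrdsW1B2WGWAUpmTlcnG0YLIDWWE+1So0fvQKC1hhtiRMwAg3/HH6xQQ0z2rSC999Nffj6rRT7eRTUEzGR8Wz/PCP3d6X0aT15eSZomfU2B+gpeOdntYSH1GIR102PzP+tHTDQYtMAMPKCdQ0OyvzmOyJ2IkfvKlSpW6zHt4rTC+sLrpz+b2uYUylWbMGHul4+3LnVaneV2DfHZje2NomHRwSqRsq8xIg3wCyACdF3eRmpDUzZI1kcNZTk+eq+yYJTRB28KxO3WcV8KysXDFzdzxqy++aSY2m35Mb11SdVdxf5CAeISHbYF+pH5zkL15iQGbAHop8pn6K3XG77XjsdDTudPix4/UZHa2QLyMRqe2ShcfbrEWVnclblBbmHF4jWqAlZaKUmCBkYB+iIJ2Ymx5o8qyLVrdUgZ+1+z0md/JDxsl0X92vMxzr8M0a0ouSDcnWVQoWEklM4183+CmLjQ+fWx4bohui3mFlY2GR2F+nYmgiY+heXyRmKpaIQg+ecSmn51AWSkdIRISHmMY+dTSvoSSnFeupmyvs5TJfcXAcLq3uLI9PkpcVHNrkpSFaIJ4bICPgmqvYH00Pnk3sY2vtZ69gDXOXoskfUc0fkuT6cDrn+7RK6RYgFh8x4+ANqaSksHJw2WhUQ43vPXQv0jWNmxtcIxWa4dwXpyRbTdCnJC2uGakIXwnjIojchljmb+7dnyoYHe8iOO/47TFnUF8H2xf5KTLuEJHcFobqowhM+BTNQ4Gha8vaxN4cN5oQSN8b2sxcqKPe4yKjZ6WkkGf18iqLIWPmGRXWWxNWZJfnKFPZV4r7a7E6rXvDkp259rxqqLjrYjO2nrb3Nb1p4neH2zI4PPYdAC5XLZ/UmFEV3hXfoRcXlmHqJWHX0V9kolcfqRaVl0ux75JPmOGm60otI5kIWp1pE4aYxwsYuKVobnjpnO/zk57crLd7MrKBQAz44vUv6jPUK+uZV2AiG5mZWxGgUxct4NNZMd1M1KeP8d7V3ar2O/zYIBSciFfy+6uCWXbfr1IPDIpZzg20Om9LkxowhVNjRLRpcZeY5hosVxTV0xtnkaPw+q8UyR8veK7UKurPsivPVi+a5FjdH1GdFZcOF5p4fXWuSPRrl6BRzVlpNC/xdq6UCNbjSRrbsdtuJdxQHRYy2ZwKRswSXVFyex6OE2T5szepXldh9iVSC5Ucn9len1neGd9Z418ZJVBZJhdvYOOOoKPpbySqH5wKwgjYapxzpygrW1MgYZILJdjqDelgtLAnDgnQ5tHSF4z7qiqOJFHSElhfIl7hnN0R4BgkqWmX4KcfqpmhmM/dFEkJx0MRigUWqmcdqeDRSg+9+3U0htkJA8PZ99oOId6wWjJc3Czc22P0NNM0HCBRGBtc4J9e4d7tIyLK2gqkks8X6c8NZdbyJnbpq3Xl6O/Z1+YaDFDYVY8yOt8TG7QtOH3fu61UB5dScFQO3xaflZ1re+opzR8eUQ5Vn10iX1+lI19QWKNsZSRalWLuZ6VOHNpiGlUhWNYRVh6kG/M697tfrebda6vyGekj9WeNKTMrSZdK6eTeXXa3r6VR0LGzsLjU2ycjLC7gYZymmpnVn+Om2iOnZOHVXOBfIeSh4GmsmeqFzMo4+7U5svhQmqGh9XE4yAUJg0Yl8qCf7zLExQz072cqJpee3pJnahqJ7V6inOEg32cVoiBp3qLcoyCm36LYHtzZFNjdTxh2OXzGeZSsT1q1khEKwgL5JC0dsbNvvDJIBg4TW2Ch6NUnVBhcqh2ictoQAETlaN4Z3V5iXV+YHt0l3VzjnR9e2yNRVF3LutiYaImrRg6cyFS57egOkmImMiAdMzAxJxKcyaEKqeOOa5djdQi4XE7MgEprunC"/>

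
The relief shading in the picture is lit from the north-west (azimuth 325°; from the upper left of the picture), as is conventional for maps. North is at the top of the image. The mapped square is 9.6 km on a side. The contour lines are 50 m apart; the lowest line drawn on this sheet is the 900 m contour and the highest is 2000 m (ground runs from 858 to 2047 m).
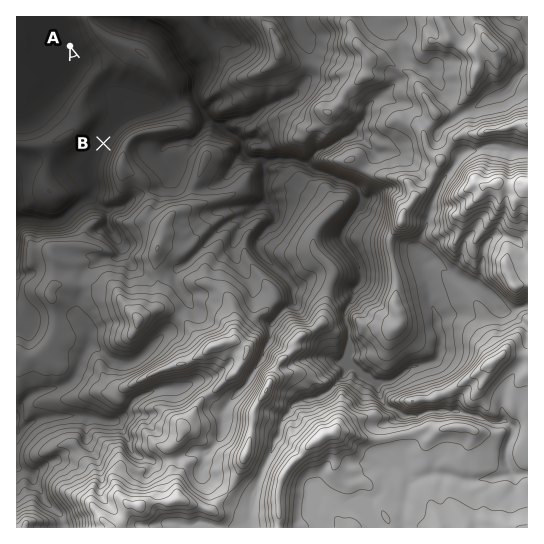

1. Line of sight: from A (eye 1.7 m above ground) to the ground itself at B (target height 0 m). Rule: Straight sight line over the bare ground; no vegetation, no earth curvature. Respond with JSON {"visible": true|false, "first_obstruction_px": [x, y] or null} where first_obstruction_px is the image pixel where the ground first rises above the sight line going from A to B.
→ {"visible": false, "first_obstruction_px": [79, 73]}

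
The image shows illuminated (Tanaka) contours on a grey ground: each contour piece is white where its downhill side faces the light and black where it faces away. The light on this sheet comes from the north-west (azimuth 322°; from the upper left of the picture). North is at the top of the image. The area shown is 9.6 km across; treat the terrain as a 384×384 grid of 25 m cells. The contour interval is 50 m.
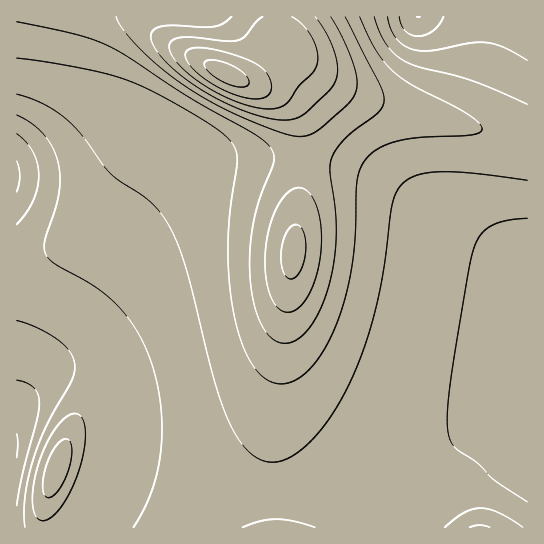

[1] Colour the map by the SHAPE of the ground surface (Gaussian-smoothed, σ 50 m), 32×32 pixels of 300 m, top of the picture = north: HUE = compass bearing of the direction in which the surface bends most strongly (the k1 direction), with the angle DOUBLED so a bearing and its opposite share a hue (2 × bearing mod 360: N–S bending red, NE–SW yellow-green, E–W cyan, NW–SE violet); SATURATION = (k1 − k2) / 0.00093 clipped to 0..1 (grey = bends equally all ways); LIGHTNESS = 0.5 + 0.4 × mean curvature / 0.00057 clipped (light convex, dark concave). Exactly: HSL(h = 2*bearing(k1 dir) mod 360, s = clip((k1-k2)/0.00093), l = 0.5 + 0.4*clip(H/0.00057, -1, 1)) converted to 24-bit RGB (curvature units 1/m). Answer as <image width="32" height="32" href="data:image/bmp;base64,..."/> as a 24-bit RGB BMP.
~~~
<image width="32" height="32" href="data:image/bmp;base64,Qk02DAAAAAAAADYAAAAoAAAAIAAAACAAAAABABgAAAAAAAAMAAATCwAAEwsAAAAAAAAAAAAA5Wl5+8mQT8c2IYNzV4KDg396h397hn97hIB7g4F6goN5gYN3gYR1gYVzgoZxg4dvhIhuhYdvhoZvhYNxhH9zgnx0gXp2fnh4Zn50VIJuT4huTJxZosRUuY5dlmVtjmx20Gaa/93M4tyBGop+MXeBcoCAh4B7h397hX97hIB7g4B7g4F6hIN4hYR2hYZ1hYdzhIdyhIZyg4Vzg4R0goF1gX93gH15fnt6enx9ZoBzUoZhTZNNh65MqZpVkHNhiW1mbkyy/tzN/OHLOqaiF2F6XXmChIF7h4B7hn97hX98hH57hH97hIB6hYF5hoN4h4Z3hYd2g4Z2gYR2gIN3f4F4f4B5f397fX58fH19eX9/boN2X4xbeZpRmJpUjH9chnRgLWiR8Mew/9/Mx3x2Ek58Q2qDeIF4hoF7hoB7hX98hH58hH17hX57hX96hoF5h4V4h4d4g4Z4gIR4foJ5fYF6fYB7fH98fH59fH9+eoB/eIJ+d4Z3hI1yj41rh39qgnhrEWx+ycx8/+DM6aWeIjuPMlaCcX2AhIN7hYF8hH98hH18hHx7hXx7hn16iIB6iIR5iIh5hId5f4V6fIN6e4F7fIB8fIB+fH9/fIB/e4CAeoF+eoR6hId6iIR6hXt7gnt/Enh7NbNv+d2y+bisaDesLkODaXaBgYN7hIJ8hIB8g318hHt7hXt7h3x6iX95ioR5iol5hYh5f4Z5e4N6e4J8e4F+fIB/fICAfICAfICAe4F/fIJ8goV8hYN8hH18gnx/KYaBHJVozd9m+LKSxUirPTiJZG6BfYF7g4N8goB8gn18g3t8hXp8h3p5in15jYR4jYt4hot4fod5eYR6eoJ9eoF/e4GAfICBfICAfIGAfIF/fYJ9gYN9g4J9g399gX1/SouGJ4xrVb025LBnx1R0akqOZWqCeoB8gIJ8gYB9gX19gnt9hHp9h3h6jHt3j4R3kI13iI53fIl3eIV6eIN+eYKAeoGBe4CBfICBfIGBfYF/fYF+gIJ+goJ+gn9+gX5/YoaJR4p4P5pJv7xRuGJajVyQbWuBeoB+foF8gIB9gH1+gXt/hHl/iHd8jXh2k4N1lZB1ipJ1e4x1dod6d4R/eIKBeYGCe4CBfICBfICBfYCAfoF/f4F+gYF+gX9+gH5/bXqGZIaCVYxmgJxZoX9jjGt8d3OAe4B+fIF8fn99f31/gXuBg3iBiHZ/jnV2l4F0nJR0jpdzeY9zc4h7dIWBdoODeIGCeoCBe4CBfICBfYCAfoB/f4B+gIF/gIB/gH9/cXOFc3+Da4Z4b4tojotuhXV1e3p/e4B/fIF+fX9/fHx/fnqBgnaDh3SDkHN6m35ypJhylJ9ydpNxcIp8cYaDdIKEd4CCeX+Be3+BfH+BfYCAfoCAf4B/gIB/gIB/gH9/dnSDeX2Cd4OAdIV3fYV2gYF7fH9/fIF/fIF/fH+Ae3uAe3iBfnSDh3GHkHB/oHpxrZxynahydJdvbYx+boeGcoGEdX+DeH6Cen+BfH+BfX+AfoCAf4B/f4B/gH9/gH9/eneCe3+Be4KCeYN/eoN8fIF8fIF/fIGAfIGAe3+AeXuBeHaCeXKEgG6IkG2Ho3NxuJ91qbN0c5xuaY6CaoWIb3+FdH2Dd32Cen6BfH6BfX+Afn+Af4CAf4B/gH9/gH9/e3qBfICCfIKCe4OBe4OAfIJ/fIKAfIKAe4GBe3+BeHuBdXWCdG+EeGqIjWqPpHJ4waN6usB6daFwZo+JZoGJbHyGcnuDdnyCeX2Be36BfX+Afn+Afn+Af39/f39/gH9/fXyEfYCDfYKDfIOCfIKBfIKBfIKBfIKBe4GBen+BeHuCc3WDb22Fb2eIfmeOoXSEyaiDzMyFfaV2ZI+QY3uKaXiGcHmEdXuCeXyBe32BfX6Afn+Afn+Af39/f39/f39/hHyMgX6Hfn+DfoKCfYKCfIKBfIKBfIKCe4GCen+Cd3uCc3aDbG6FZmSIbmONm3eRy66M19CTjaeAZYWQYHSKZ3OHb3aEdXmDeHuCe32BfH6AfX6Afn+Af39/f39/gH5+kXmYjXyQh36JgX+EfoGCfYKCfIKCfIKCe4CCen+Cd3yCcneDa3CFY2eIYGGNhniUyLSS3tKepqqLaHiQXmuLZW6HbnOFdHiDeHqCe3yBfH2AfX5/fn5/f35+f359gH18o3WknHiYknyNiX+HgoCDfoGCfYKCfIGCe4CCen+Cd3yCcnmEa3OFYm2IXmuNdYGRwLqR4NKgsqKNbmyRXmKLZWmHbXCFdHaDeHmBenuAfHx/fn1/f319f3x7gHx6gXt4pm+cpHSSm3iKkXyFh3+CgYCCfoGCfIGCe4CCen+Cd32Dc3qEbHeFZHOIXnWMbY+Tr7mJ3c6YupqIhm6UZmCMZmWHbW2Ec3SCeHiAfHp/fnt9f3p6gHp5gHp3gXl0gnhym2iAom1+oHR9l3l8jX1+hICAf4GBfYGCe4CCen+CeH6DdHyEbnqFZniIYH6MaJSOmrJ91MiKvZWAmG6RdGOLbmeGcW6Cd3R/e3d+fXh7fnd3gHd1gXdygXZwgnVug3VtiGllm21noHdum351kYF7iIJ+gYKAfoGCfICCeoCCeH+CdX2DcHyFaX2HZISKZ5OEjKt0yMB7vJJ2m2t/g2aJd2mCd29/e3N9fHR3fnNzf3NwgXRugnRtgnRsgnRsgnVufHdgkYFjnolpnYxylIp5iod9g4N/foGBfIGCe4CCeX+Cdn6Ccn6DbX+FaIeGaY54h6RrvLZst49onGRmhmd6fmp8e215e290fW9vf3BtgHFtgXJtgXRugnZxgXl1gXt5cHlch45fmZxmnJ1vlZV3i4x8goR/foGAfYCBe4CBen+Bd36AdH2AcX5+bX51cIVmkJ1at65RtZNSm3RchGZle2pvemtwe2xvfW1tf3BvgHNygHZ1gXp7fH6EfYOKfIiRZX5cc5Ffgp1lipxvipV2hox7gYV+foF/fYB/fH5/e319fHh6enRxeW5le21VhHpGmpg7srM4saxGl4xcgXRoemxteW5ye3F2fnV7fniBenuFe4GLe4aTe4uaeo+gepKlXopmYZlib55oe5twgJN3gYp7gIR8f4B9fn18fnp4fnJwf2NgflFHe0gvfFMji30kjaksgb47gK1Xgo9rfHlyeXN6c3R/c3mHdH6PdoKWeIiceYyheZClepOoepWpepWoYpqFZ59+bZ54c5h1e493f4d6gYJ6gHx4gHVygWVkgkpJfS0ncyMSejkRmIMjdMkyUdZgY8aGcaCEeYN8eH1/coKLboeXbYmhcImmdIupd46qeZCqepKoepGle4+ge42aa6Kfb5+Qc5iEdpB7fIh4goN3gXtzgW9rg1hZgjY9eBYedQwNjjQfsrpMgOaklPfdfuTkcJqze3aNfYGFdZSVbZylaJmvaJKzbIyycomud4moeomhfIiafYaTfoOLfX+Fc5WcdpSReIyCe4Z4g4J1gnlwgmpmg1JYgjJGfRg3ixpAsEl+ndvezP/8zPr/lMTwgF3An1uZjnmFfpyVdK6raqy2Y6G4YZC2Zn+vcHakeniZgXyPh3yIhHl6g3h1g3dxeoWLe4SBgIJ4gn1zgnZugmlng1ZihT1gjSttqDOucXndzPH/zPr/zPP/hnvewzCrrDp7nXCAiqOWgbSodbazaauzXp+wVomtWWanfWadlG6PjW94iW9uh3JshnNrhXRrgHp4gXp0gXlygXZwgW1tg2RziVOEgkWdUkjMgb74zPf/zP//nt/ju0OKpxpWrCxgpW+BlqmbkbeohbSreKmpbp2eYZuXT42bR1Oaj1GgoVt9l2Jmj21ninJqh3VshXZvgndygXhzgXl2gXd6f3OFdWeRWVurWYvRctb0j//6gezJeLJfjjEyjh86nzlhoXiNnKuinbeolbKkiqGegIyReIZ/a4pmR4ppLE94iDiTskplpGNdlHJni3duh3lyhHp1gXx6fX+EfIGJeIGRcYCdaYivZKbGZdPaZNq9Wb52iZBOfkY6gTpJjlR2kXyYlaajnLKgnLCamaGTkoaKjXSBjGlslX9cc4hDFzIyPiVGrl5DrH5dmIBsjH9zh353hH56"/>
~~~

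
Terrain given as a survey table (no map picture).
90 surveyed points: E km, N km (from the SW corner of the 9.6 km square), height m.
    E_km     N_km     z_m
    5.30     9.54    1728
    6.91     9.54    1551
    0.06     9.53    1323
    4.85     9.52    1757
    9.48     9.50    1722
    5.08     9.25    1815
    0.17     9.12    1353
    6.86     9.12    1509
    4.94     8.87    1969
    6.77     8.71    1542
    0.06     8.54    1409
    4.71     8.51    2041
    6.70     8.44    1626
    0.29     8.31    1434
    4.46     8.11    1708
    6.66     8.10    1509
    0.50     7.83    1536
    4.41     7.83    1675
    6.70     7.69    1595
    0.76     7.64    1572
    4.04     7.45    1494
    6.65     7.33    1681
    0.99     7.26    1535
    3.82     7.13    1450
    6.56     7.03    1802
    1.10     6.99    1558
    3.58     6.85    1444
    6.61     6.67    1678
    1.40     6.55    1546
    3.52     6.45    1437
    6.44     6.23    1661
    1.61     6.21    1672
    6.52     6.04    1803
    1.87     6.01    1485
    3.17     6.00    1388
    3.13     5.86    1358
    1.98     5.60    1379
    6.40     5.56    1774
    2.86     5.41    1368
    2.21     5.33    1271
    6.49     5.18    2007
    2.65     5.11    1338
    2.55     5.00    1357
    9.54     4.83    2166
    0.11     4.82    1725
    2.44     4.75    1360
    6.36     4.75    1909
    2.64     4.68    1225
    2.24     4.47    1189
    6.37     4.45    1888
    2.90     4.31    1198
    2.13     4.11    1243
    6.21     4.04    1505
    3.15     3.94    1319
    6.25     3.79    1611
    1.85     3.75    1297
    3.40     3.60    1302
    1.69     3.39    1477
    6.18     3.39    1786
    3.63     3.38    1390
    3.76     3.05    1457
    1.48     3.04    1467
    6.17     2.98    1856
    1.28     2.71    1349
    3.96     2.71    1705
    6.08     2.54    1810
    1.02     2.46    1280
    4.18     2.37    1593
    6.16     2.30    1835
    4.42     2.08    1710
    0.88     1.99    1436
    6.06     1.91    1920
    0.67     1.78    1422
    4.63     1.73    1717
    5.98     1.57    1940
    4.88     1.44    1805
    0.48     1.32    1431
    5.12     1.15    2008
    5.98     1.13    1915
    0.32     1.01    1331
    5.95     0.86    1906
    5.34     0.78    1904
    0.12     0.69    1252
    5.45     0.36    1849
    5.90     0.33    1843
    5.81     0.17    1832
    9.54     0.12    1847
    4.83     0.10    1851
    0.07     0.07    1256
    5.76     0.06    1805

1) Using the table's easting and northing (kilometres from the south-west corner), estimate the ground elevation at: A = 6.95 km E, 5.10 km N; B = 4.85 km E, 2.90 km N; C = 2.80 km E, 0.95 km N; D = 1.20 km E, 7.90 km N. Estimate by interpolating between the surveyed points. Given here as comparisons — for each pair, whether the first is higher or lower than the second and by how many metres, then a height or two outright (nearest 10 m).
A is higher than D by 480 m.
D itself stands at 1640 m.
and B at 1740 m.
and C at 1760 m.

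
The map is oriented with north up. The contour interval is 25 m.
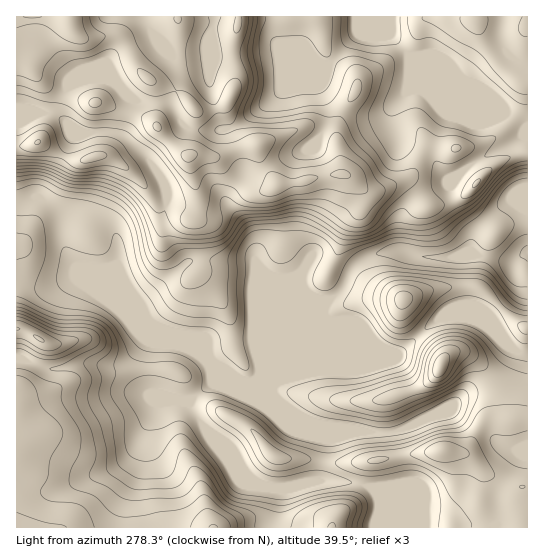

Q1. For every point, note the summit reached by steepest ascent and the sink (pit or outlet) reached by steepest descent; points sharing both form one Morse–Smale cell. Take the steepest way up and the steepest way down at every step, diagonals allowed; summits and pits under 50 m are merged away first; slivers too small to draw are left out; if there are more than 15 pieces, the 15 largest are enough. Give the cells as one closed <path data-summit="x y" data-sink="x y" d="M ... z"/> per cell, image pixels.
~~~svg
<path data-summit="70 21" data-sink="527 253" d="M390 16l-373 0-1 97 33 0 10 4 23 16 28-1 15 5 24 24 11 14 7 16 0 14-7 18-9 6-28 7-4 3-1 4-5-12-16-11-16-4-15 3-3 4 0 18 10 24 4 3 42 17 25 25 4 9 7 8 50 21 6 11 6 6 18 12 15 6 10-8 3-5 80-81 12-24 14-9 28-5 28 6 53-2 37 8 12-10 1-126-27-16-59-24-28-28-6-4-17-21z"/><path data-summit="17 527" data-sink="527 253" d="M149 340l-4 0-18 20-9 5-41-1-28 5-27-10-6 0 1 169 254-1 5-16 3-21-22-7-13-12-9-16-32-29-12-20-1-6-12 0-27-7-2-40 2-8 2-3z"/><path data-summit="441 367" data-sink="527 253" d="M527 253l-4 2-8 10 4 17-4 11-24 22 8 16-10-7-19-7-29 0-14 10-25 25-5 3-42-16-17-16-9-3-5-6-1-6-69 73-7 2-8-4-16 0-8 2-23 18-1 7 12 20 32 29 9 16 13 12 14 5 15 0 19-5 14-2 5-22 1-20-19-19 13 5 34 6 40 1 44-17 32-22 42-6 14-6 3-8z"/><path data-summit="442 450" data-sink="527 253" d="M527 373l-2 8-4 3-52 9-32 22-44 17-40-1-46-10 18 18-5 42 34 2 17 5 8 11 0 14-4 9 0 6 152 0z"/><path data-summit="39 339" data-sink="527 253" d="M37 196l-21 6 1 157 9 1 23 9 28-5 41 1 9-5 18-20 4 0 4 2-2 3-2 8 0 37 4 5 14 1 11 4 13 0 24-19 22-3-20-13-6-6-6-11-50-21-7-8-4-9-25-25-42-17-6-7-7-15-1-29-14-14z"/><path data-summit="403 299" data-sink="527 253" d="M397 251l-24 4-18 9-12 25-16 14-3 6 1 8 4 3 9 3 17 16 42 16 5-3 25-25 14-10 29 0 27 10-6-12 24-22 2-6 2-5-4-19-37-8-53 2z"/><path data-summit="38 142" data-sink="527 253" d="M49 113l-33 1 0 87 7 0 14-5 22 15 4 6 0 6 3-4 8-3 23 4 16 11 5 12 1-4 4-3 34-9 8-17 2-19-7-16-11-14-30-26-9-3-28 1-23-16z"/><path data-summit="475 19" data-sink="527 253" d="M527 16l-136 0 0 18 17 21 6 4 28 28 59 24 26 16z"/><path data-summit="331 527" data-sink="527 253" d="M345 481l-32 0-27 7-8 0-1 17-6 22 103 1 5-15 0-14-3-6-10-8z"/>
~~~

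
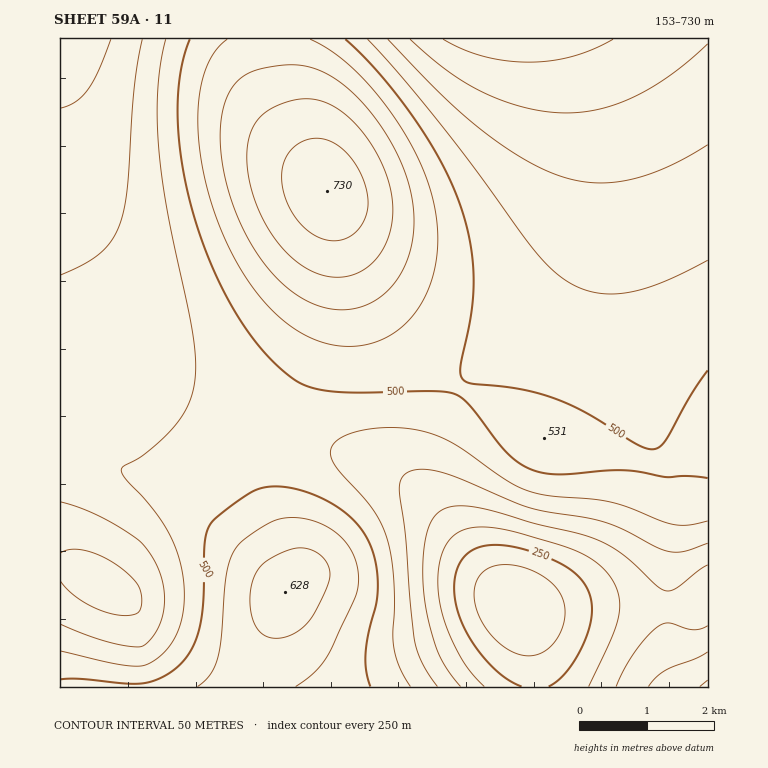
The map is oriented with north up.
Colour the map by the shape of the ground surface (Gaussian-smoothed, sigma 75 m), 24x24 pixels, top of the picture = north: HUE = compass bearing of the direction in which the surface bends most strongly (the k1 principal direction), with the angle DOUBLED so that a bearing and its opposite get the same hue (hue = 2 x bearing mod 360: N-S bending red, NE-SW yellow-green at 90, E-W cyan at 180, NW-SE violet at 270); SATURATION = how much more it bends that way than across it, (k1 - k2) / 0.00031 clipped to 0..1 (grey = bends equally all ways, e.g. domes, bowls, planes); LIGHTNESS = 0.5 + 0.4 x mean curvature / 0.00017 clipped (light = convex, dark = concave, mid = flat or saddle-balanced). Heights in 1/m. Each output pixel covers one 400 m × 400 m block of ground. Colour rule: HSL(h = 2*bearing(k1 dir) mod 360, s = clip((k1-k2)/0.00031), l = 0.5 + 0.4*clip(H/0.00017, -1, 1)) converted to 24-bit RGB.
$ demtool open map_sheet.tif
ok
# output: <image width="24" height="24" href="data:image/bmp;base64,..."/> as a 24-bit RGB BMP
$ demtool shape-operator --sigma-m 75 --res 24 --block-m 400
<image width="24" height="24" href="data:image/bmp;base64,Qk32BgAAAAAAADYAAAAoAAAAGAAAABgAAAABABgAAAAAAMAGAAATCwAAEwsAAAAAAAAAAAAAeOG3YMerMFWQlAKY/Qxw/zFo7UNYxmZQn6hUVrxANsw4Nsg3Sdw8SNA2T41BP0tXNR9bORNtVSCIf06dpJGNocSVb8qcKV7HTLlSZHhHHxAkLwQqtBcn8yk78lxg34h3xbt9f8pjULU/TssqVtQgQcIqO6FuMExwJBZFKhE7TSlUd1lUqbFgvddhaN01B05mdng4US8fKgkdJwsofFAxxmJH4I+E5riv3c66wMSWlapmb89LTedZONFfOmJKHhQgIxAiIhEcNi0gaHQxpLYs7PAgzf8LADMkVzEgQRQSKQocESMoTXo8gatiycek5dvV69rb2KS7u9K5s+PFfceGcn9LMxofJg0XJQ4VIxgQMDsSS3AYgp8a6d4H/+ojBDMAUhwfUh4mSSFDJmtgMLFmStKGkdiuxtnJ37vL6+Dr4uXp1cPRuXKSjSNZPgcmLQYbJg0VKiUSN2YVNHgXWo4hw8gh/81AnWIPZy5Ib0ViTFmALsOwNOapQ/GuX9ibja2EwNW43eHV28DE24Kp7ByVsQB5dABZYQNPYBpPgoVENKkyKppEN5dHebJR2cWB22qEd1CNYXSlYqnFWebfV+vKPciNR5dUW8ZNkddoycxrznhS3RxAzABkqwB5qACUugLBtCzNpsK0fcy8RszPQcfMb8i/rc3EwqzZaYC/eLHUfsvfbczOYpmFWIVgUJVKac4vl8ImsZ8fn1YXjxcPhwsykQtlrxKvnh/coojZ2+frss/mdbLqYrjuf8/smsPbr2nMf6zVe6rDd4yaeH+AdH51bH9pepdXna86opQmkGgZfUIUbycXayEtdTNkakCYTFDJsNXl2+zww9XvlrrzerLyZojPiWComVO0fXeMgXl/gXqAfnp/fnh6fndykH5jp3VIomA1l08sikQufEE8dlFlVWONSo++Wb/hqfDow+vtrMbhdXLKg1Gkf1iSfmCWeV2igHp9gXuAgHqBgniCgnN+hGt1imFlqVFYtElVrk9coGJ1hXKaa42xYK3RXcvnZevweN+/cbZwlmVbjFNqiFuDemSIcWiNZ2WVf32Af3yBf3mCg3ODhWp/iV91jVZlllFTp1hUqW1qo4aBfq+ubL67WcK2SreXSqJiZJJQg4hXgm1ef2Rsf2qAc22DbXGIaXaOfn2BfXuBf3WDg2yFh16AjFF0kkpinEpLqGxOr5dUorBZea5XUqpSUKFoUZhxVpFsX4dkbX5oeXlweXJ7dHJ/cXaDb3qGbICKfHyBfHiCfXCDg2GGiVCBjkRzmENhpklKs3pVuaphp71lfLtfVLVgTqp6Up2HWpOIZIqFbIODcHuBcneCc3eDc3qEcn6Fb4SHe3uCenWDfGeFglOHikGCkTx1nkNmr1ZUuJBswrt5sMd7hcZwXL50S7SSTaOgVo6YYYKQaHyLbXiIcHaGc3eFdHqEdX6Ec4OEenqCeHCDeVyFf0WHijeGlTt9pVBzrndyuqiKx8iXvNCYl8+KasaPS7uwRpWqUH6dXHaVZXSPanKLb3KJcnSHdXeFd3uDd4CCeHeCdWiEdE+GeTiGijOMmkaLo2+FrZ6TvL6mxs2xyti3sdmqfMytTK3BP3uvSWmhWGiYYmmSaGuNbm2KdHKIeHWFeXiDenyBdXODcV6FbUKFcS+GhTeQnVyaoZGUpbekssayxNPA0t/M0ufQkM3LTIjDOVuxRFGiVFeaYmCTa2ePcmyMeHGJfHWHfniEf3uCcm6DalOFYzeFaS2IgESVkX6amrSio8eysM28wNfA0eXN0eTMmrHBSl+/NTmuR0CiXVKaal6UcWaQd2uNe3CKf3SIgniGg3qEbmiEYUmFWS+EYjCMeVmZj6iemcmmnM+ypcu2u9a3z+XDxNm5k560TUO4RjKoVz6falGZdF6UeGWQfGuNf3CLg3SJhXeIhnmGaGGFV0CFTyyFWjmRcXGckr6al9Sgj82olsKmt9Wqy+O2u8+rh4aoXD6qVjCfZT6bdVKXfF6TfmWQgGqNg2+LhnOKiHaJiHmFYVqFTTqFRCyHUkSWgKSllcyVktaUgMSVh7mPs9edxeGpscOeg3WfYjidYC+WcECWflSUg2CRhGaPhWuNh2+LiXOKiXaHiHiEWVWGQjaFOi6LT1ach7Gan9KWmNKOd7WBerp6rdyUu9ydpbSSfl+ZZDGRZjCOeESQhVeRiGGPiGeNiGuMim+LinOIiXaFiXiCUlKGODWGMjaPV3WiibmTp9KXoMqOfa+CfMZ+pd2Qr9OSnqKGekyRZiyHbDKHfkmLiVuNi2SMi2iLimyKinCHiXOEiXWCiXeA"/>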